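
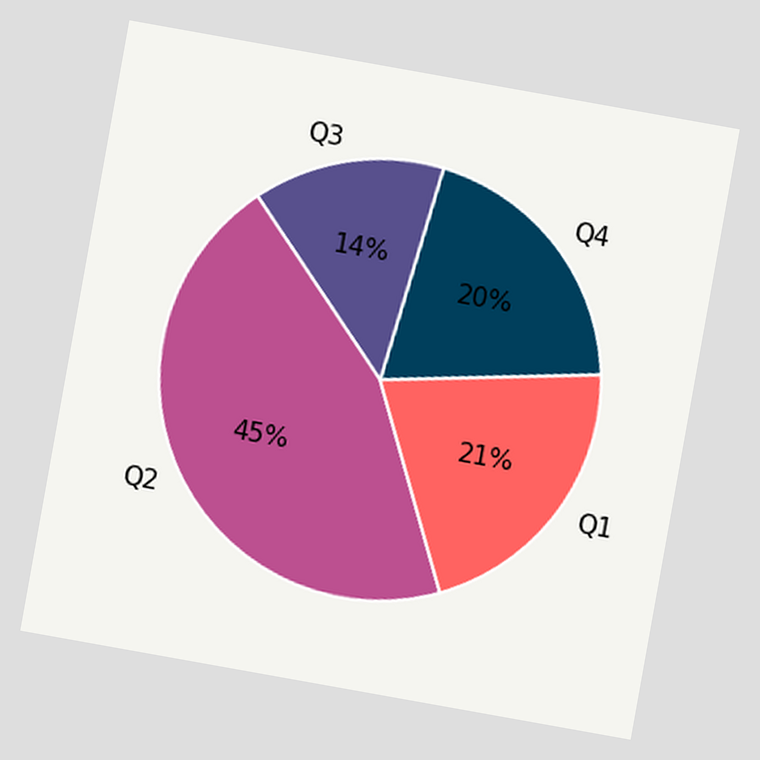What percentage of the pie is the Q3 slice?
14%

The chart is tilted about 10° clockwise. The Q3 slice takes up 14% of the pie.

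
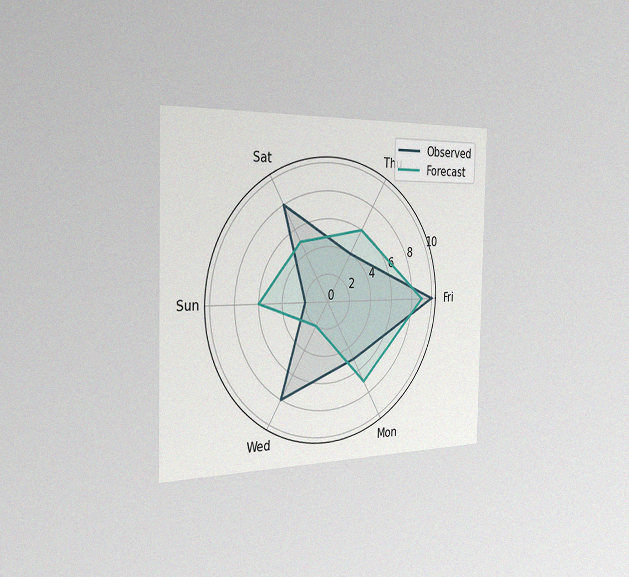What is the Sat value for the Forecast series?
5

The chart is viewed slightly from the left, with some photo noise. On the Sat axis, Forecast reaches 5.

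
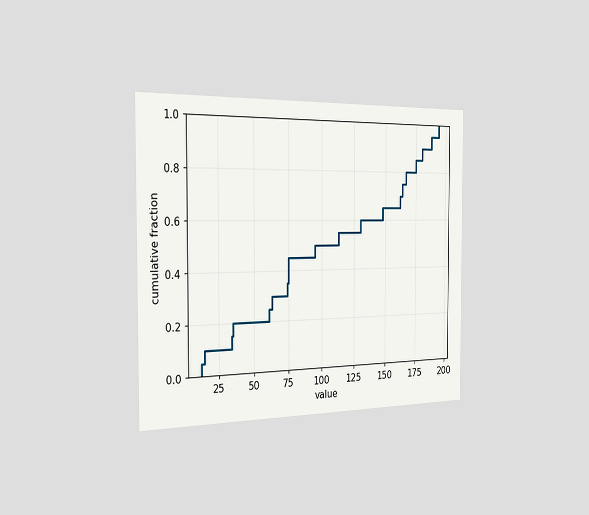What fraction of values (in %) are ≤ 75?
The chart is viewed slightly from the left. At x=75 the ECDF step is at 45%.

45%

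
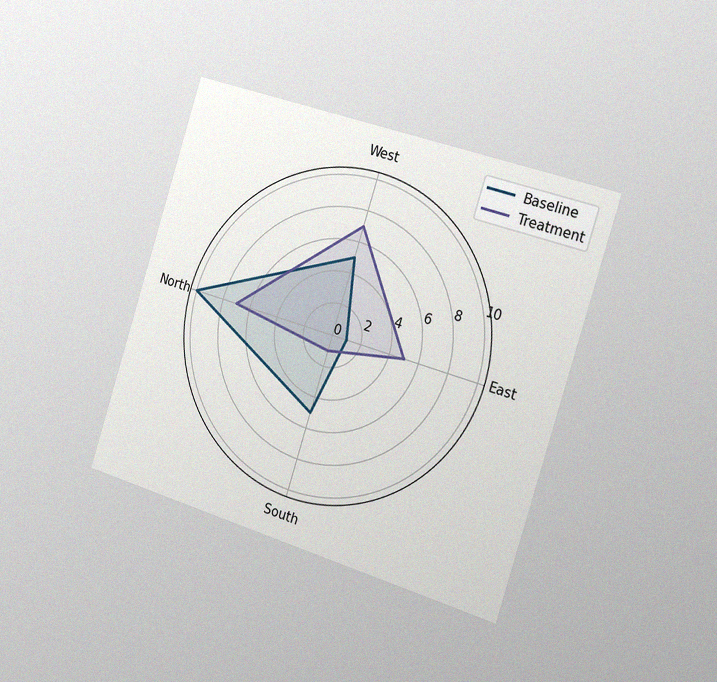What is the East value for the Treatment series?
5

The chart is tilted about 18° clockwise and viewed slightly from the right, with some photo noise. On the East axis, Treatment reaches 5.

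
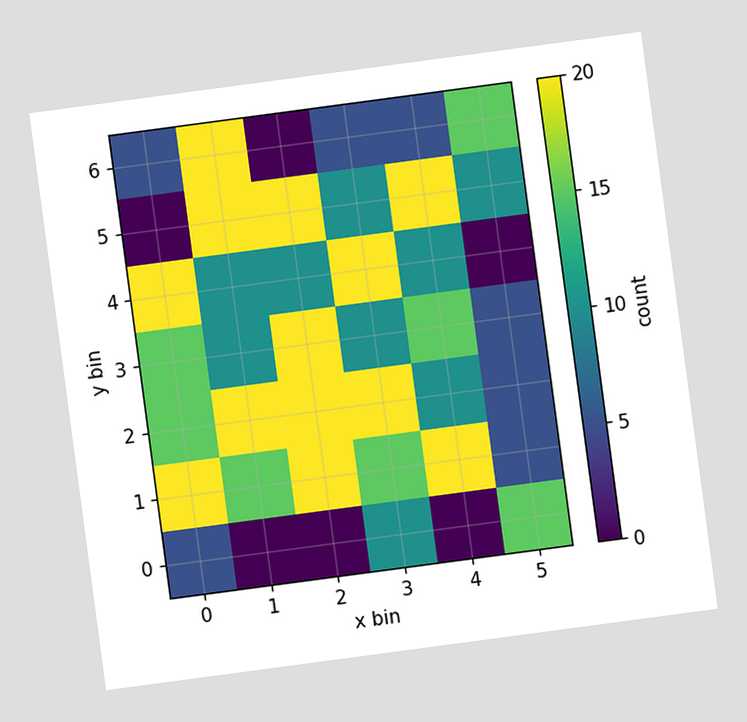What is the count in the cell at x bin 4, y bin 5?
The chart is tilted about 8° counter-clockwise. Matching the cell (4, 5) against the colorbar gives 20.

20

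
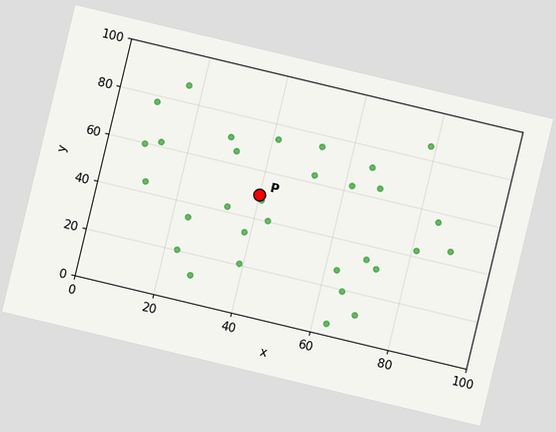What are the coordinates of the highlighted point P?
(40, 50)

The chart is tilted about 13° clockwise. Following the gridlines from P to each axis, P sits at (40, 50).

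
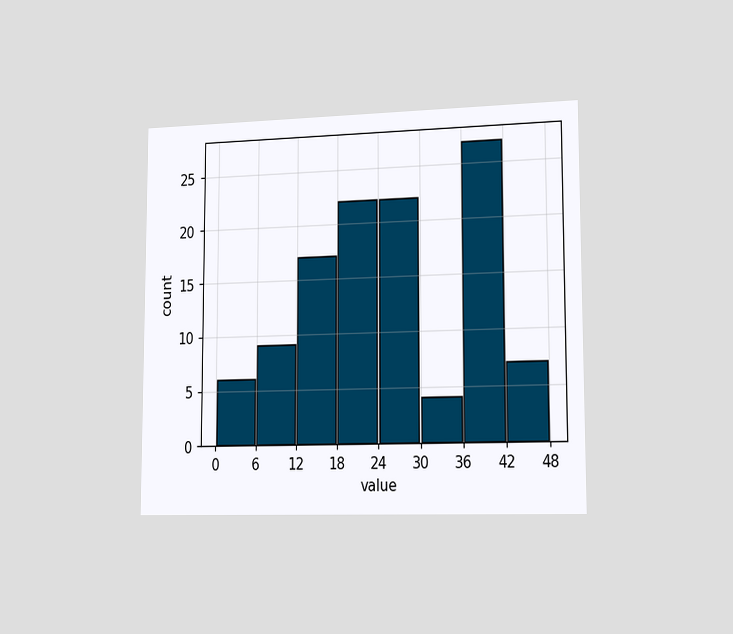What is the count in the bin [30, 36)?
The chart is viewed slightly from the right. The [30, 36) bin has height 4.

4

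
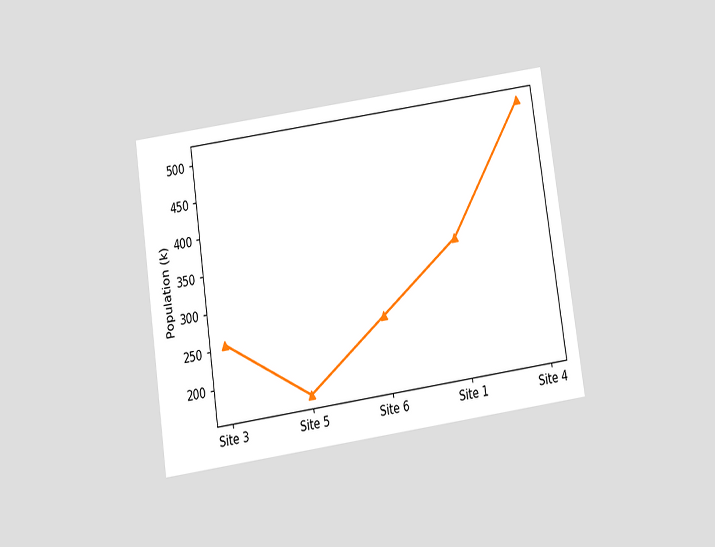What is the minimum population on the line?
The chart is tilted about 8° counter-clockwise and viewed slightly from below. The lowest point is at Site 5, and reading across to the y-axis gives 170k.

170k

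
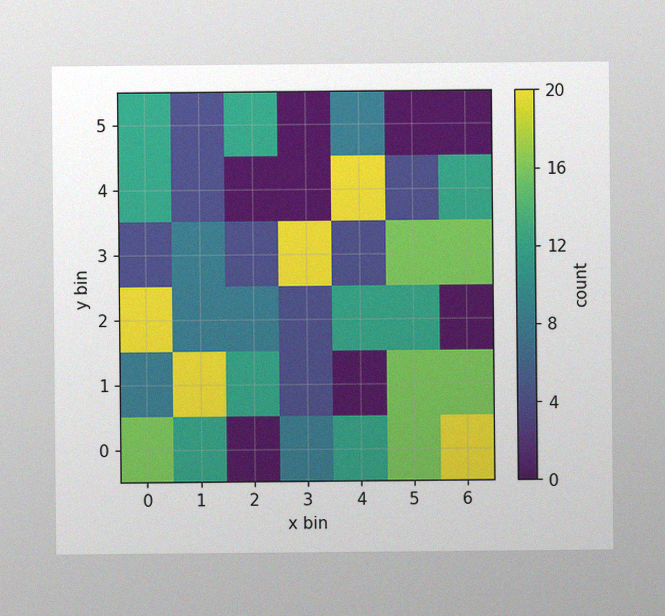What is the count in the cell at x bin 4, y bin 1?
0

The image has some photo noise and uneven lighting. Matching the cell (4, 1) against the colorbar gives 0.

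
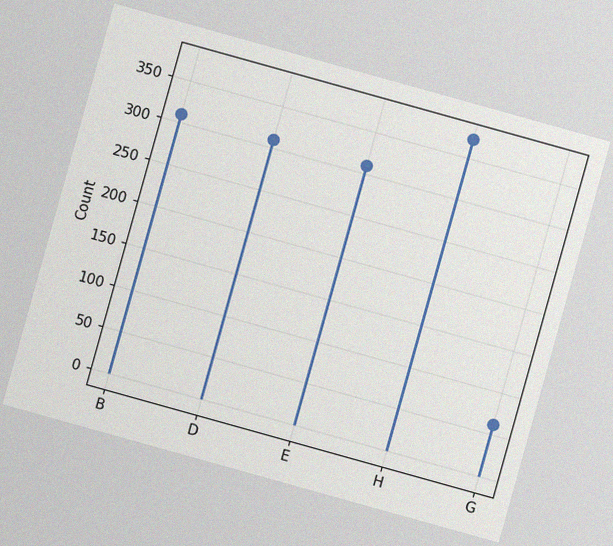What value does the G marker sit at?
62

The chart is tilted about 16° clockwise, with some photo noise. The G marker sits at 62.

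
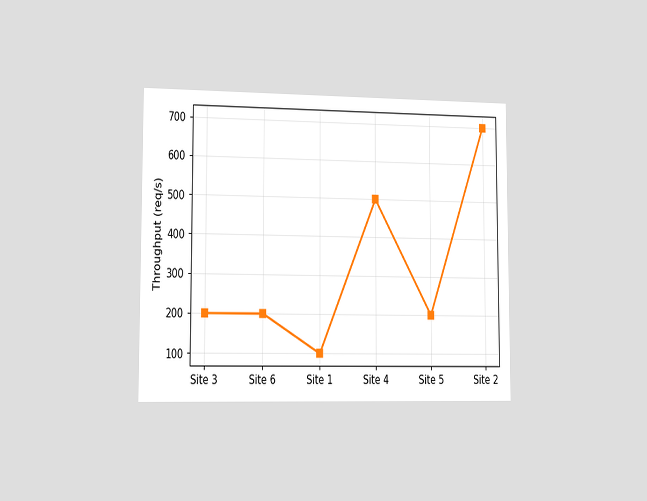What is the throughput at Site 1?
100req/s

The chart is viewed slightly from the left. At Site 1, the line is at 100req/s.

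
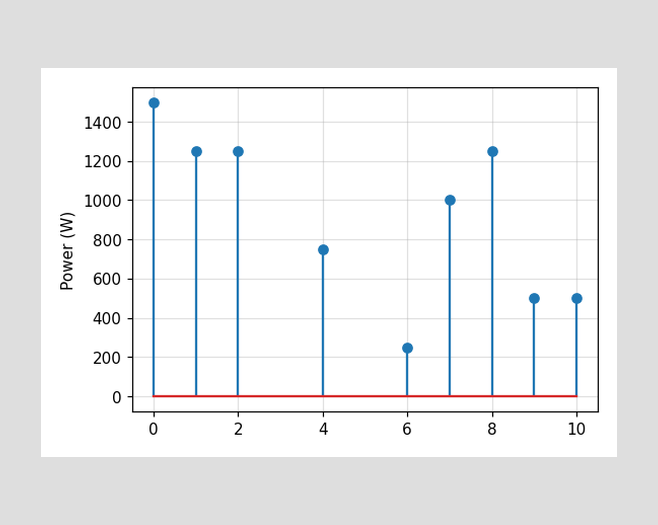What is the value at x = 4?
750W

The stem at x=4 reaches 750W.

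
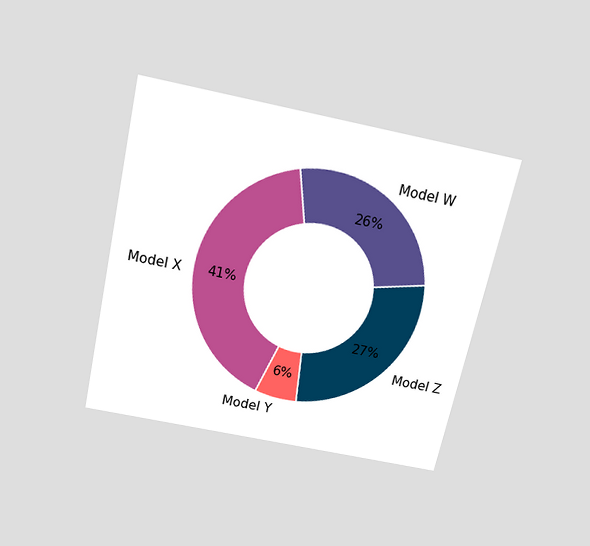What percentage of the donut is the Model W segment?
26%

The chart is tilted about 13° clockwise and viewed slightly from above. The Model W segment takes up 26% of the ring.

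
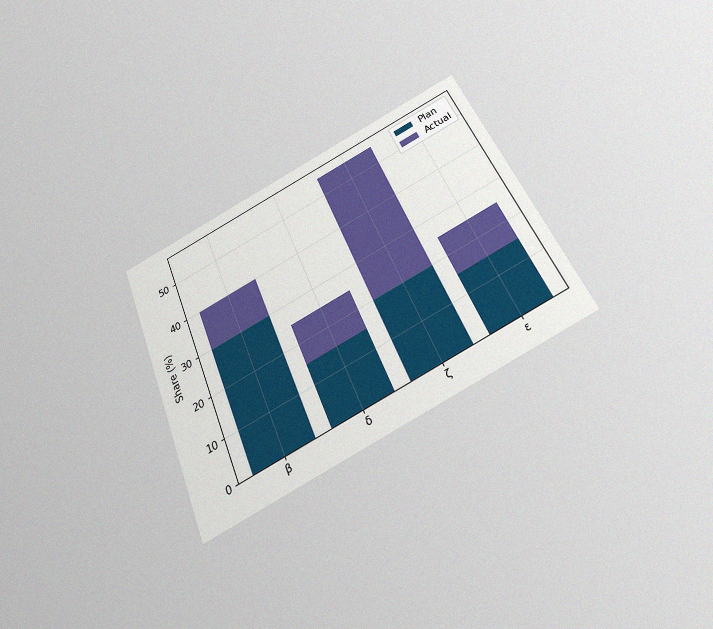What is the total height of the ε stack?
25%

The chart is tilted about 23° counter-clockwise and viewed slightly from below, with some photo noise. The ε stack's top reaches 25% on the y-axis.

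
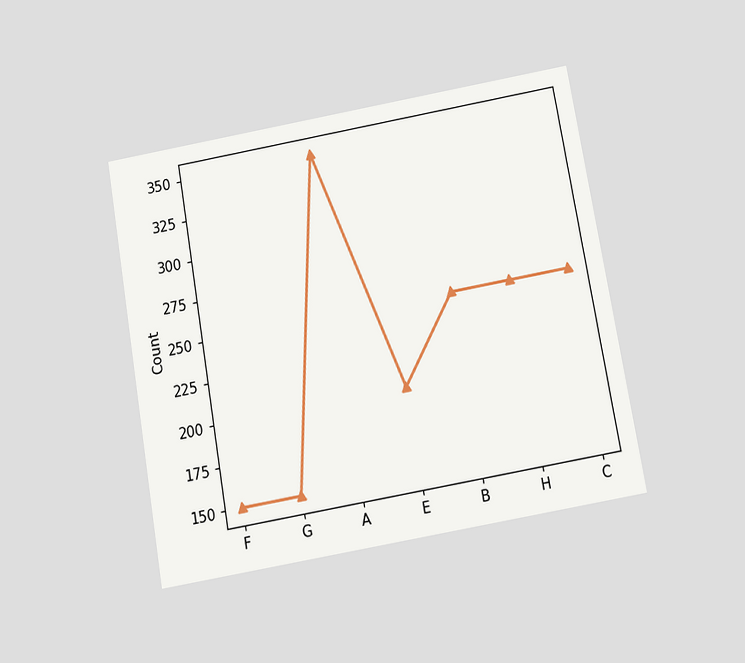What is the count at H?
250

The chart is tilted about 10° counter-clockwise and viewed slightly from below. At H, the line is at 250.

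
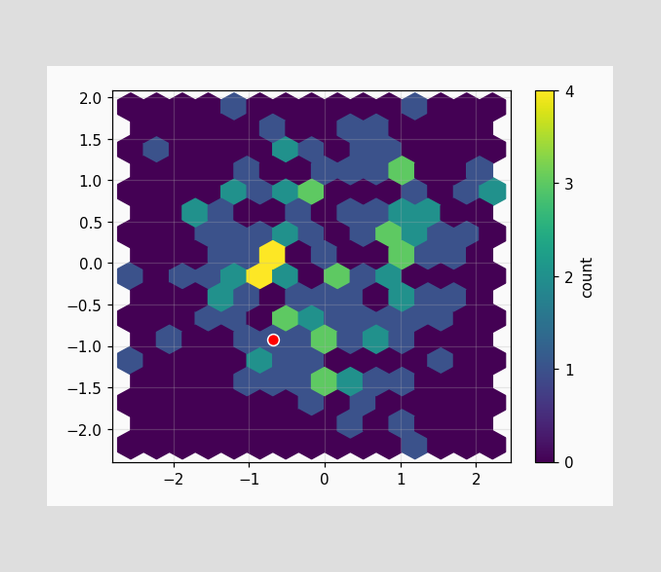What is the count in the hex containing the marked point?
1

The marked hex reads 1 on the colorbar.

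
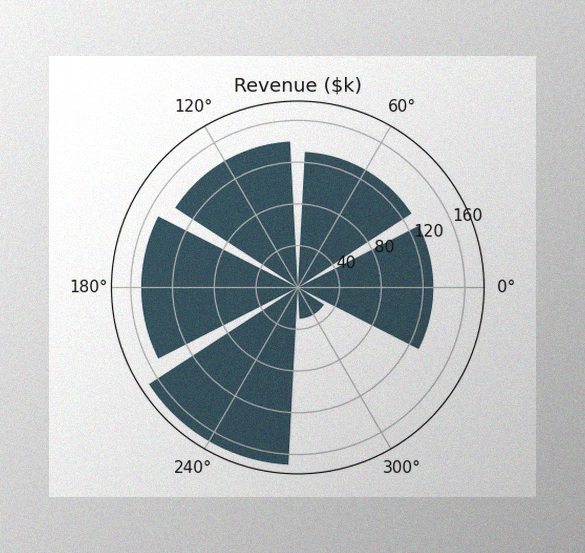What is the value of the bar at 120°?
$140k

The image has some photo noise and uneven lighting. The bar at 120° reaches $140k on the radial axis.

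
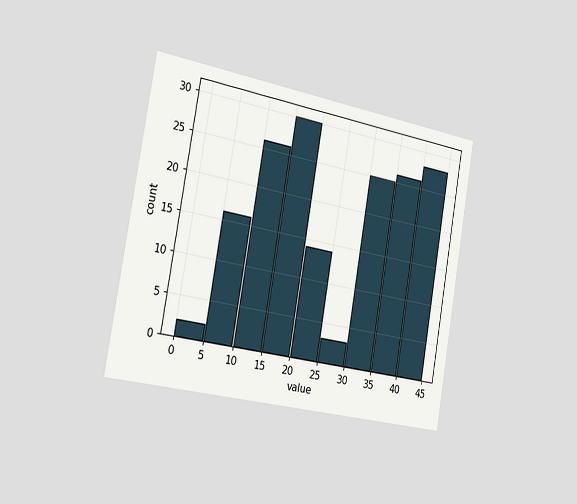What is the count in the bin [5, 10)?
16

The chart is tilted about 10° clockwise and viewed slightly from the left. The [5, 10) bin has height 16.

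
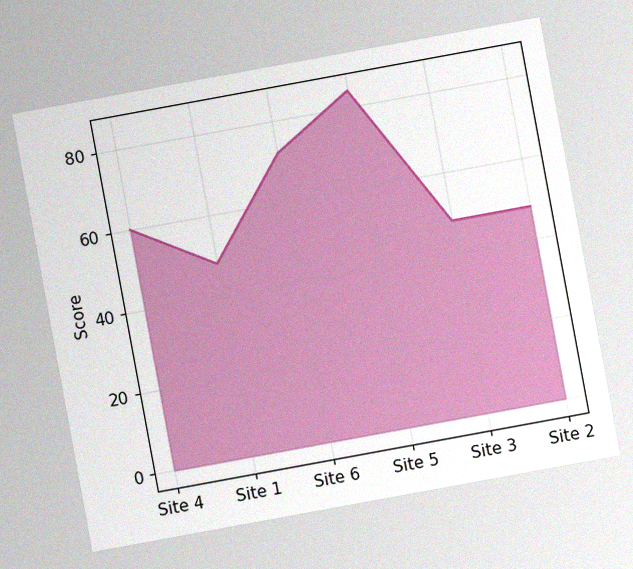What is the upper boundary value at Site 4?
The chart is tilted about 10° counter-clockwise, with some photo noise. At Site 4 the upper boundary is at 60.

60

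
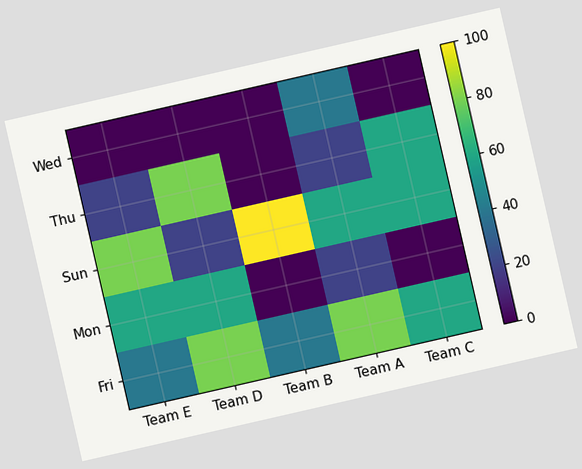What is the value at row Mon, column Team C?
0

The chart is tilted about 13° counter-clockwise. Matching cell (Mon, Team C) against the colorbar gives 0.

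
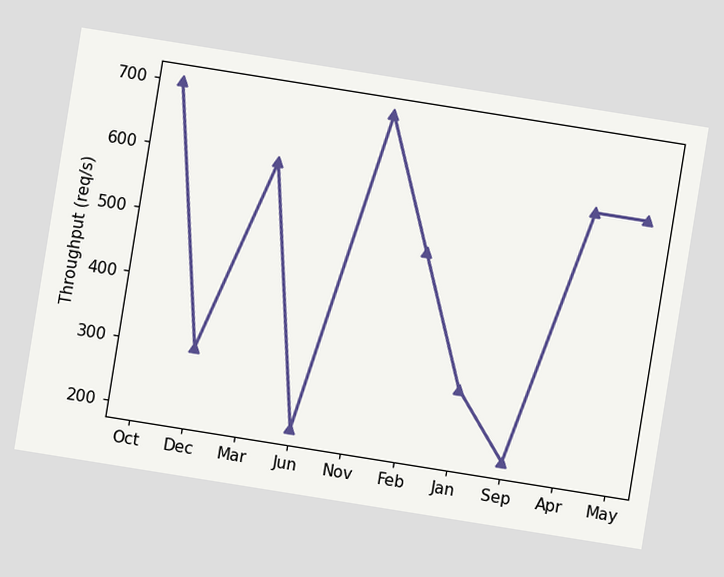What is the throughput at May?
The chart is tilted about 9° clockwise. At May, the line is at 600req/s.

600req/s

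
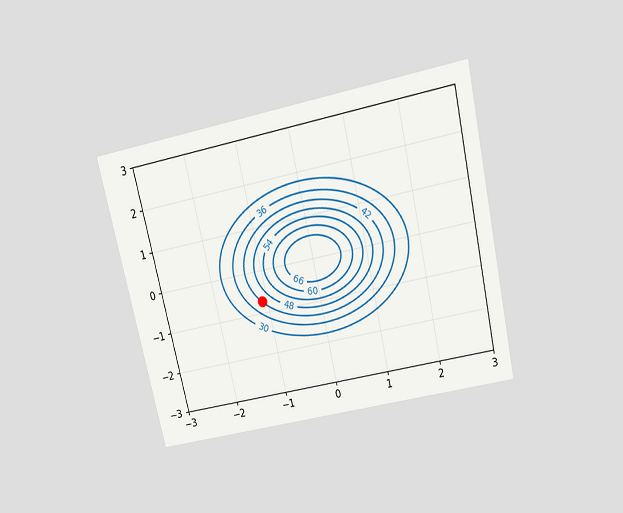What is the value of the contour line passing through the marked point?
42

The chart is tilted about 13° counter-clockwise and viewed slightly from above. The marked point sits on the contour labelled 42.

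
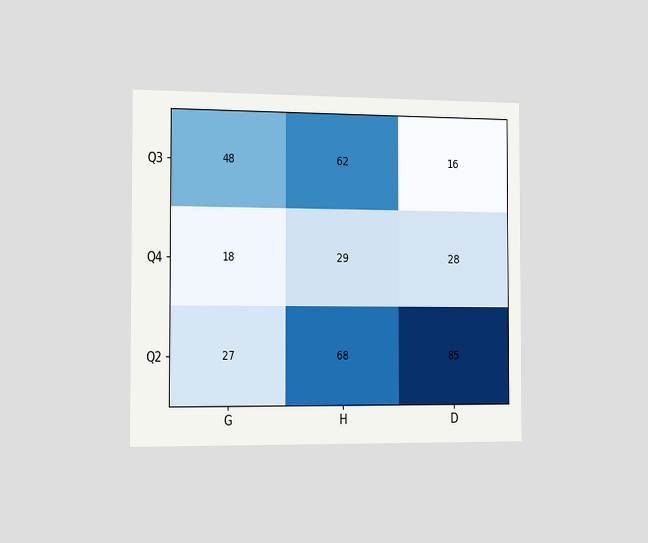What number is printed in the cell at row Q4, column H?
29

The chart is viewed slightly from the left. The (Q4, H) cell reads 29.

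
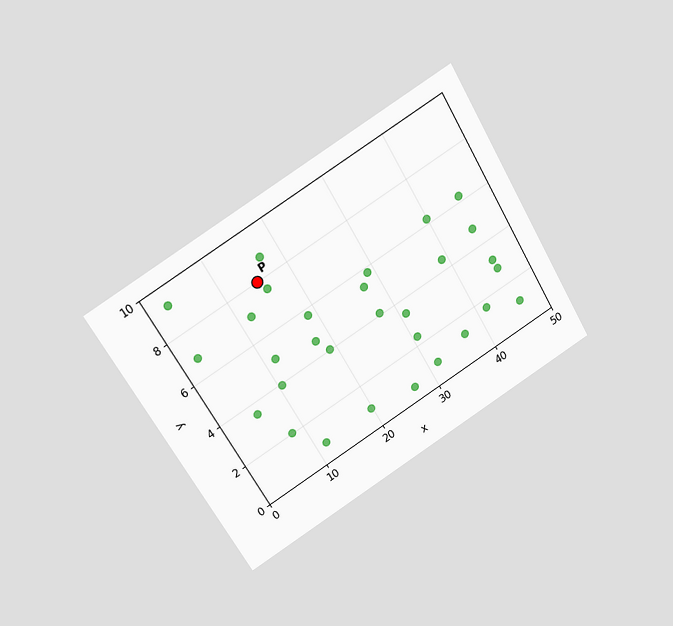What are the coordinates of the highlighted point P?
The chart is tilted about 31° counter-clockwise and viewed slightly from above. Following the gridlines from P to each axis, P sits at (15, 8).

(15, 8)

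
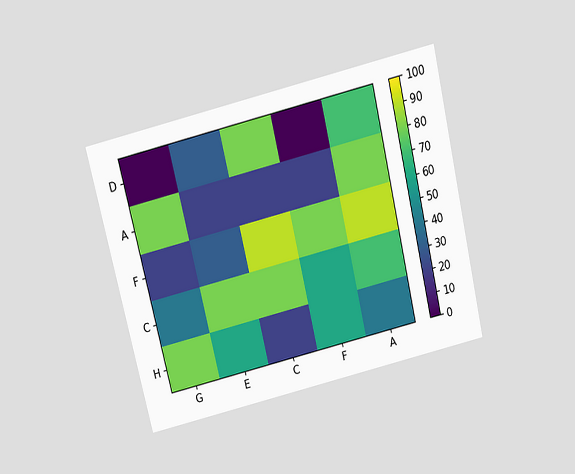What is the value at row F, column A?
The chart is tilted about 14° counter-clockwise and viewed slightly from above. Matching cell (F, A) against the colorbar gives 90.

90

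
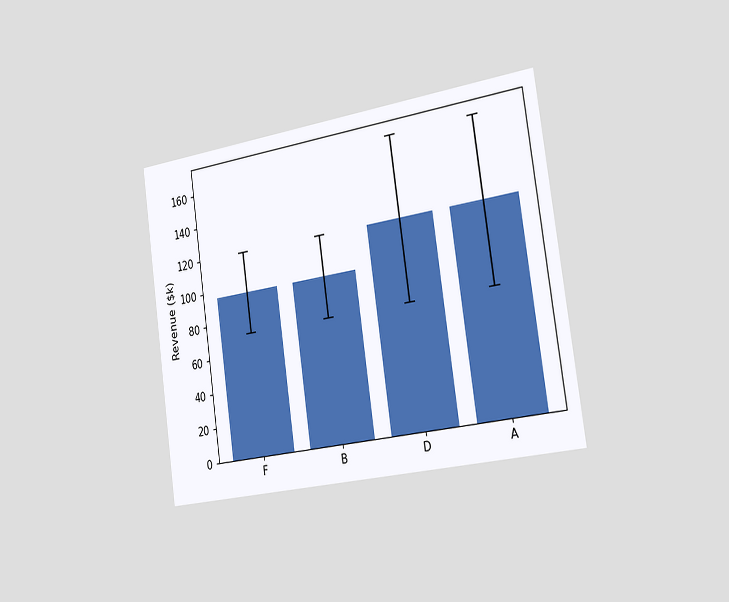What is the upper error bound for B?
The chart is tilted about 8° counter-clockwise and viewed slightly from the right. The B bar's upper whisker reaches $120k.

$120k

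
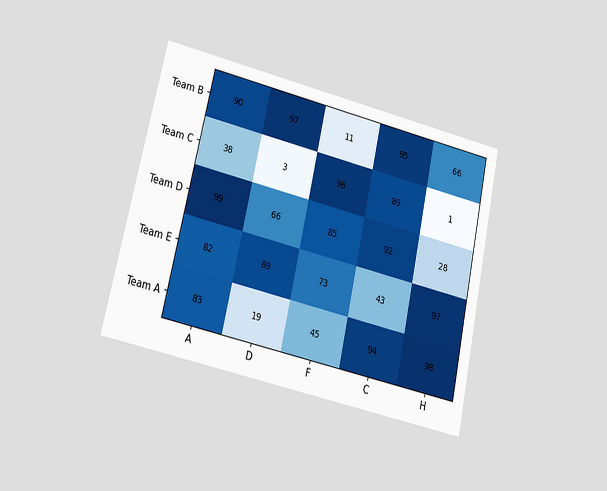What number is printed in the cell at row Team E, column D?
89

The chart is tilted about 13° clockwise and viewed at a slight angle. The (Team E, D) cell reads 89.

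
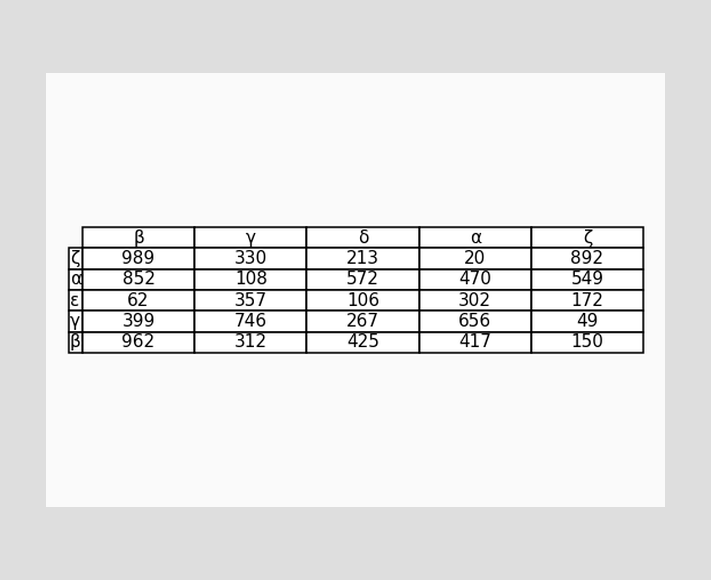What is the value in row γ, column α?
The (γ, α) cell reads 656.

656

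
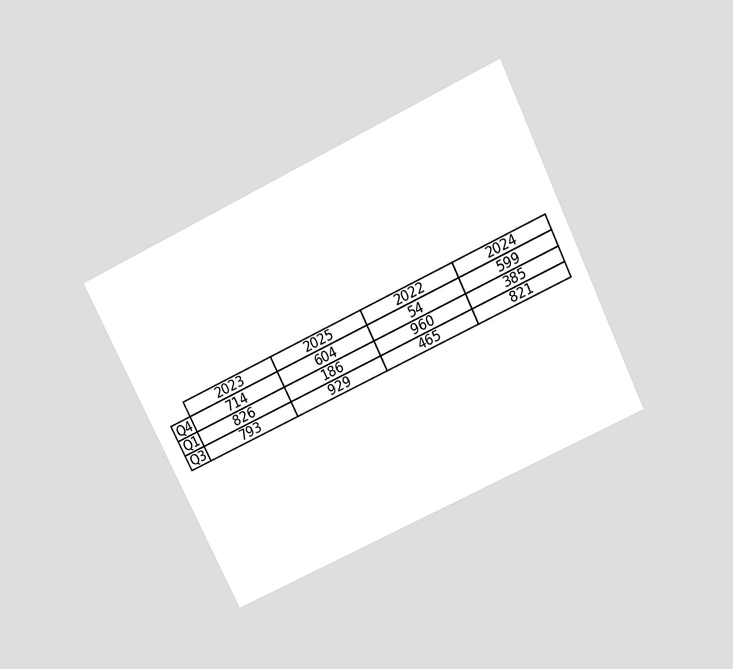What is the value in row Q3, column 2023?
793

The chart is tilted about 26° counter-clockwise and viewed slightly from above. The (Q3, 2023) cell reads 793.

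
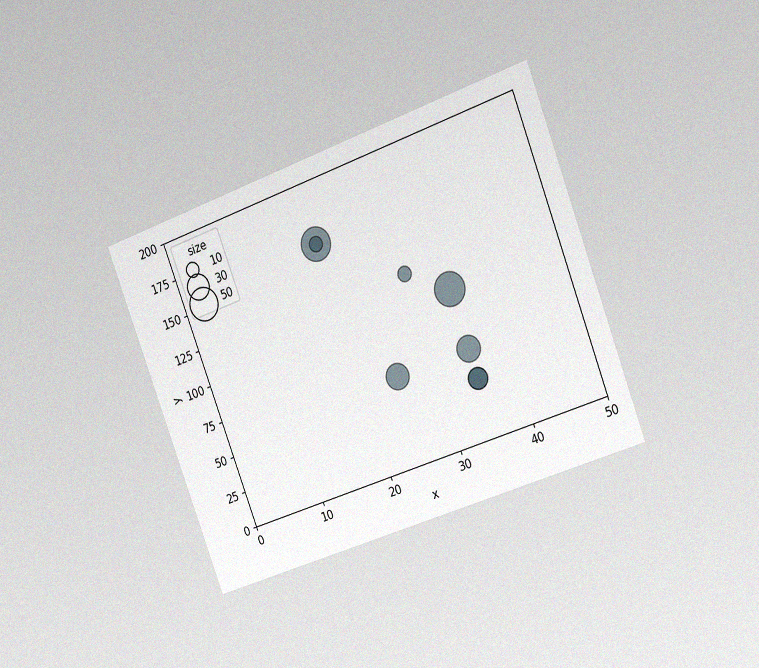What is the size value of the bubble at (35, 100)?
50

The chart is tilted about 20° counter-clockwise and viewed slightly from the right, with some photo noise. Matching the bubble at (35, 100) against the size legend gives 50.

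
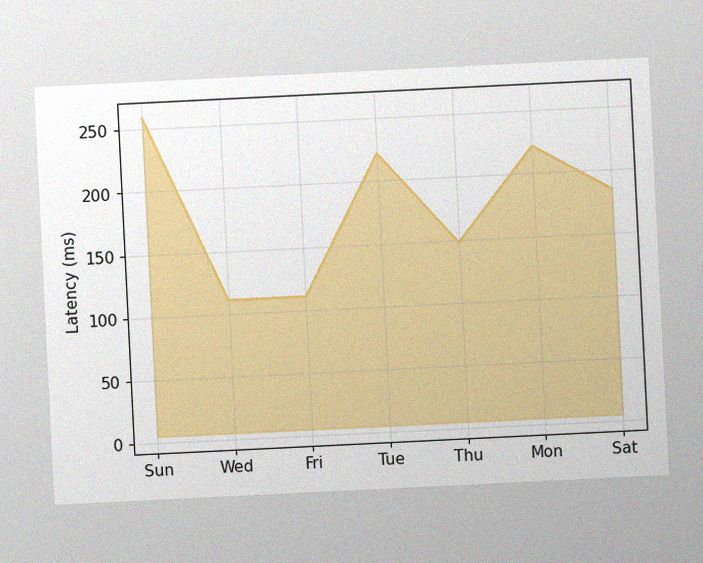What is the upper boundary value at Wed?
111ms

The chart is tilted about 3° counter-clockwise, with some photo noise. At Wed the upper boundary is at 111ms.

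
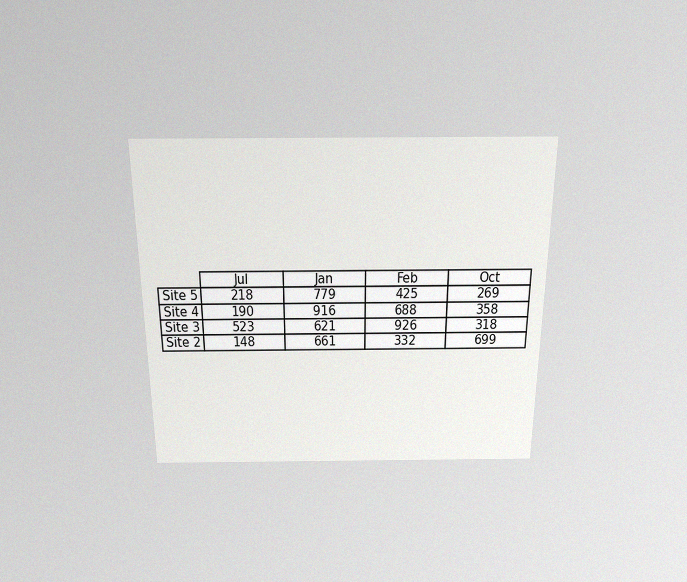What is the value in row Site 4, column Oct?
The chart is viewed slightly from above, with some photo noise. The (Site 4, Oct) cell reads 358.

358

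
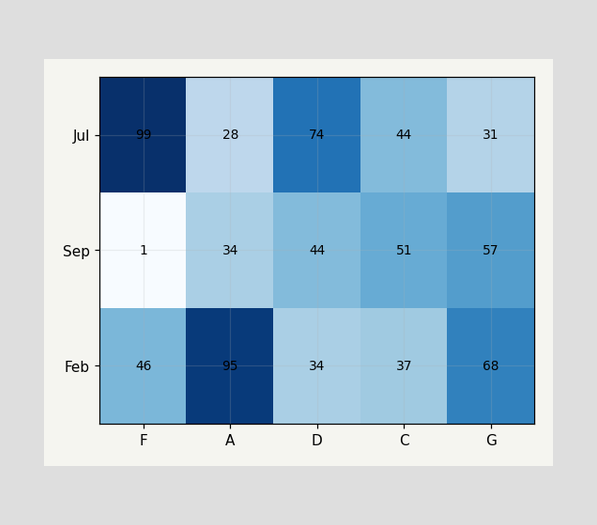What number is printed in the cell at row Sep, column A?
34

The (Sep, A) cell reads 34.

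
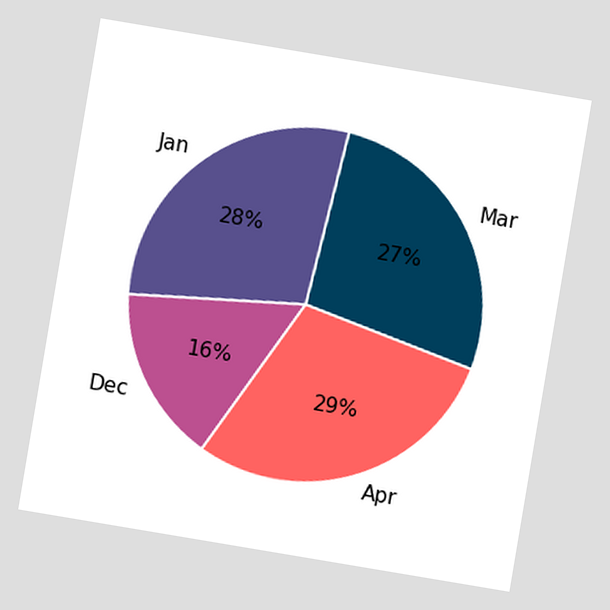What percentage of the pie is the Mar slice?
27%

The chart is tilted about 10° clockwise. The Mar slice takes up 27% of the pie.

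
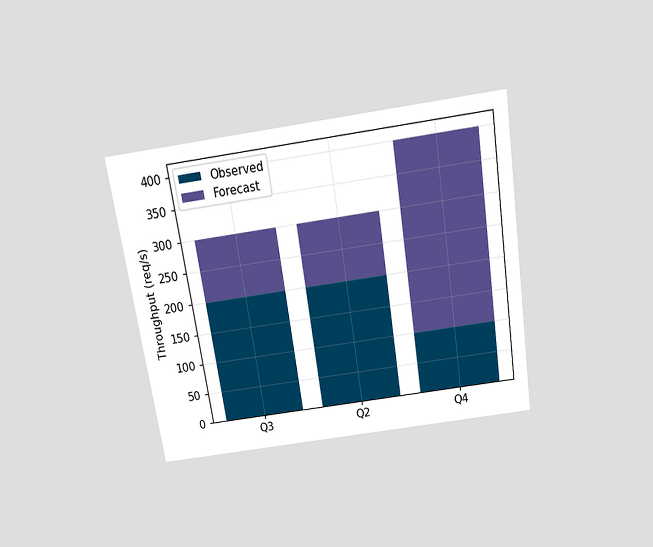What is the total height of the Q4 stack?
The chart is tilted about 9° counter-clockwise and viewed slightly from above. The Q4 stack's top reaches 400req/s on the y-axis.

400req/s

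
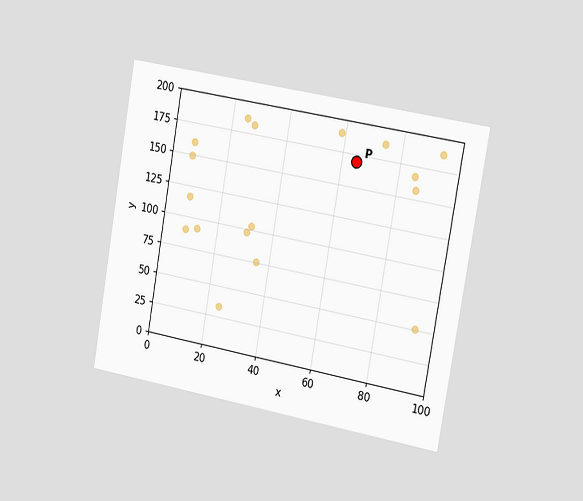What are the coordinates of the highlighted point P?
The chart is tilted about 10° clockwise and viewed slightly from the right. Following the gridlines from P to each axis, P sits at (65, 170).

(65, 170)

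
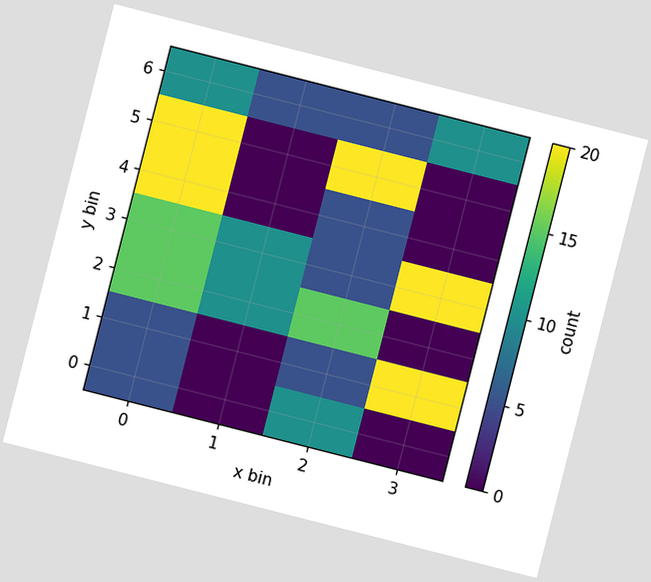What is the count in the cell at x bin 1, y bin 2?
10

The chart is tilted about 14° clockwise. Matching the cell (1, 2) against the colorbar gives 10.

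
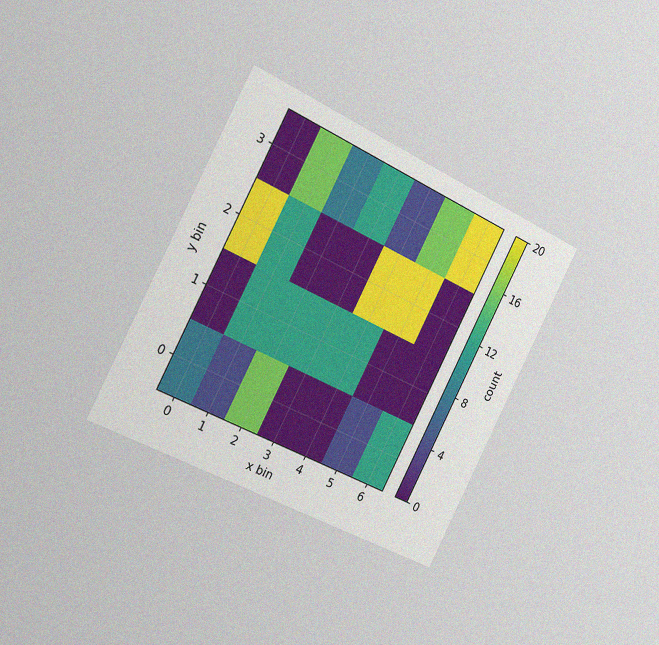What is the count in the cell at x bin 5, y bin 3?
16

The chart is tilted about 27° clockwise and viewed slightly from the left, with some photo noise. Matching the cell (5, 3) against the colorbar gives 16.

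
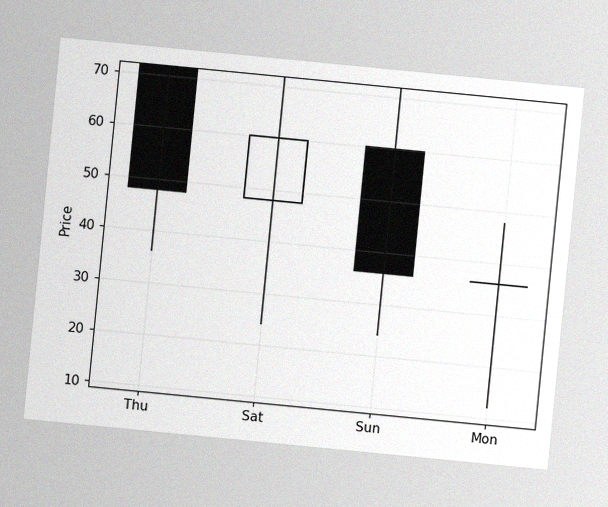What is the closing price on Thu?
The chart is tilted about 6° clockwise, with some photo noise. The Thu candle closes at 48.

48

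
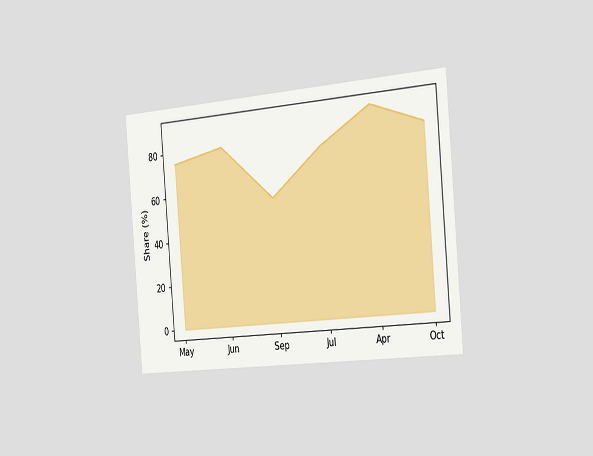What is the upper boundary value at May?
75%

The chart is tilted about 5° counter-clockwise and viewed slightly from the right. At May the upper boundary is at 75%.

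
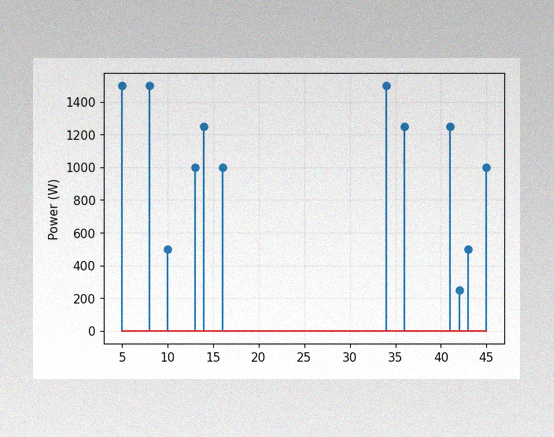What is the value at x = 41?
The image has some photo noise and uneven lighting. The stem at x=41 reaches 1250W.

1250W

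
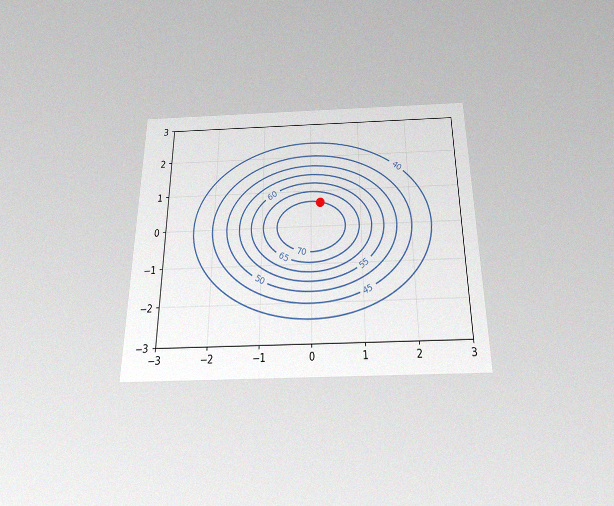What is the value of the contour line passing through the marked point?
The chart is viewed slightly from below, with some photo noise. The marked point sits on the contour labelled 70.

70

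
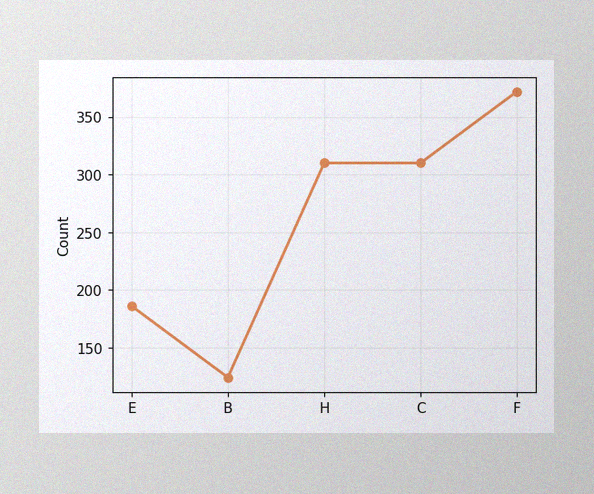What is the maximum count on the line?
372

The image has some photo noise and uneven lighting. The highest point is at F, and reading across to the y-axis gives 372.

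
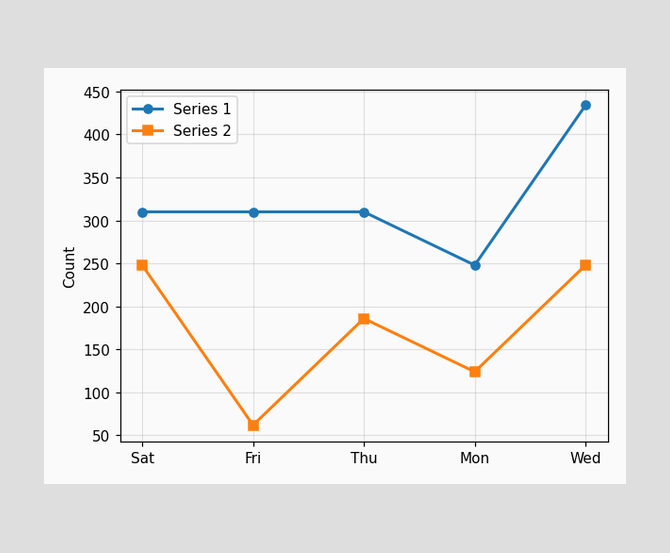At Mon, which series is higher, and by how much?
At Mon, Series 1 sits above the other line by 124.

Series 1, by 124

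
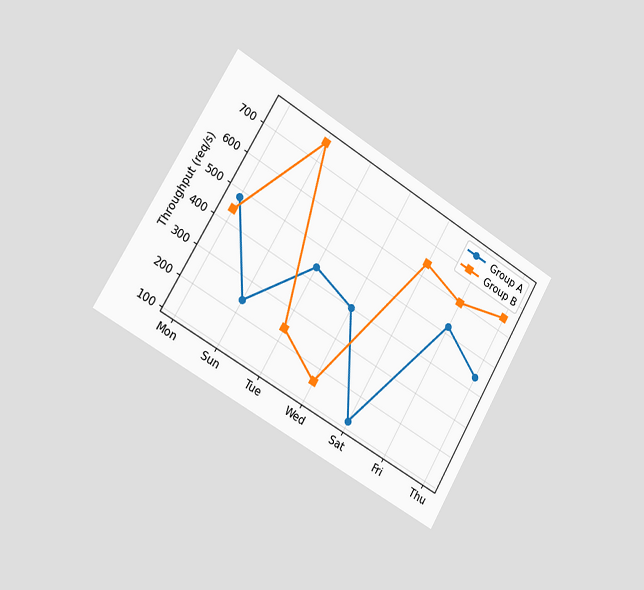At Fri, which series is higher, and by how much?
Group B, by 80req/s

The chart is tilted about 30° clockwise and viewed slightly from the left. At Fri, Group B sits above the other line by 80req/s.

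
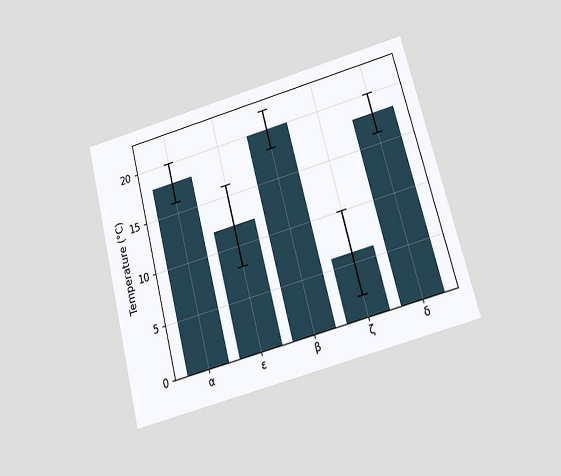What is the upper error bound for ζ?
The chart is tilted about 15° counter-clockwise and viewed slightly from below. The ζ bar's upper whisker reaches 10°C.

10°C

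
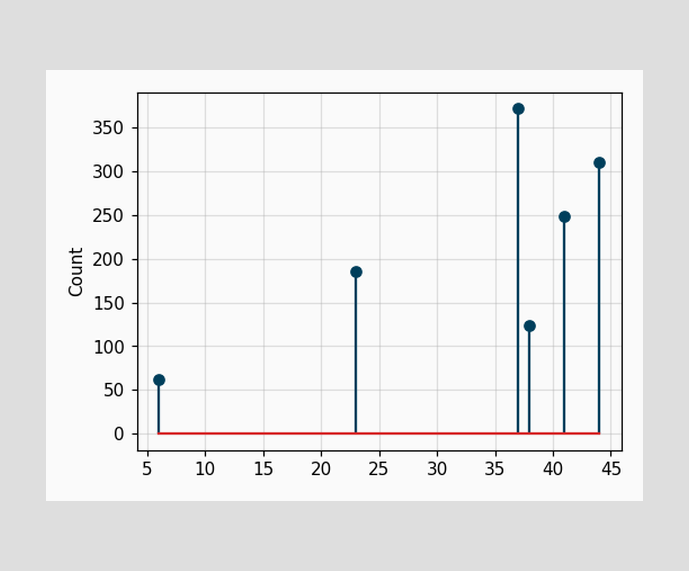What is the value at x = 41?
The stem at x=41 reaches 248.

248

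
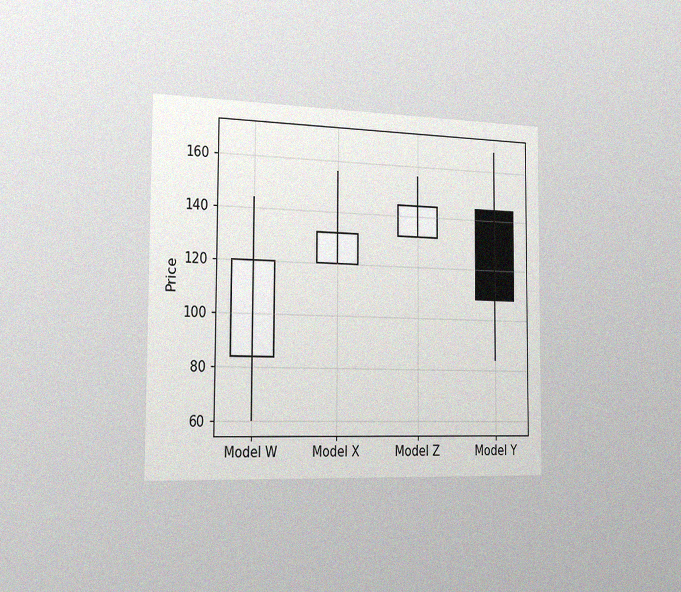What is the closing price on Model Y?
The chart is viewed slightly from the left, with some photo noise. The Model Y candle closes at 108.

108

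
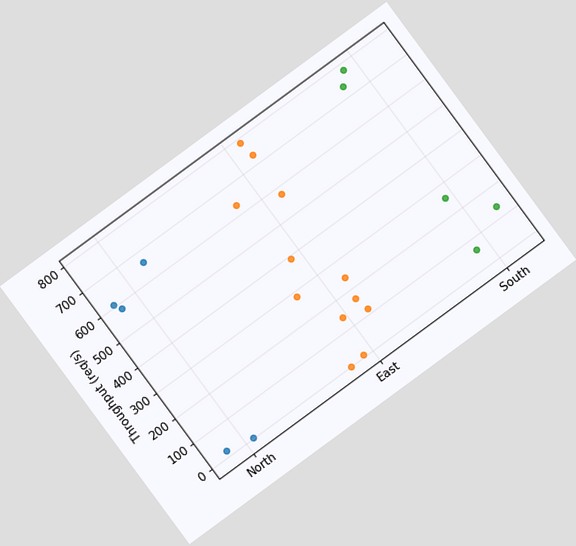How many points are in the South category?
5

The chart is tilted about 36° counter-clockwise. Counting the markers in the South column gives 5.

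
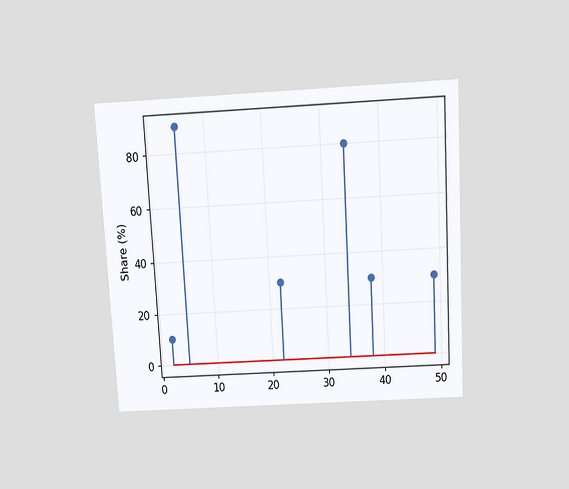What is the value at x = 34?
80%

The chart is tilted about 3° counter-clockwise and viewed slightly from above. The stem at x=34 reaches 80%.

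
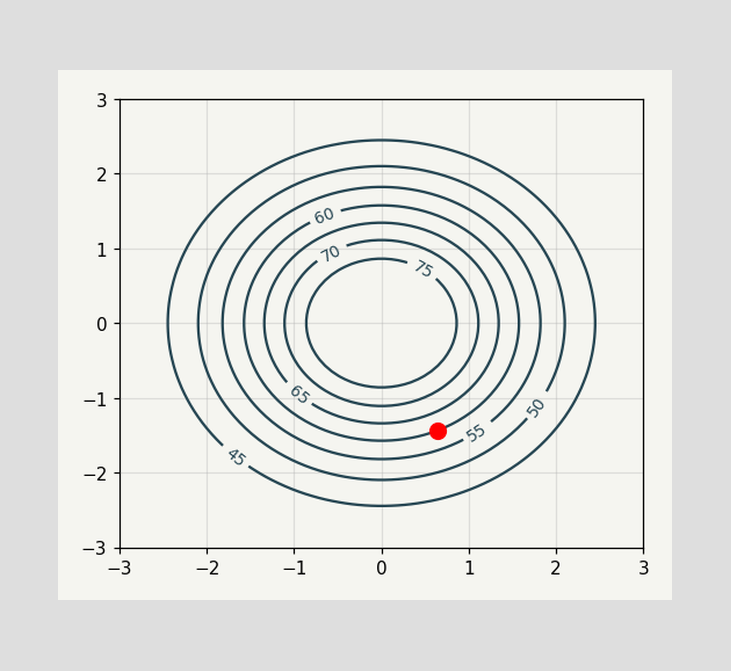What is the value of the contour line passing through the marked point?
The marked point sits on the contour labelled 60.

60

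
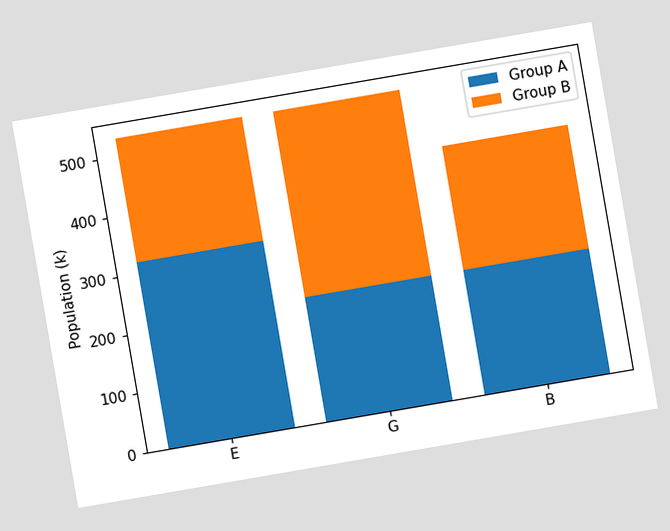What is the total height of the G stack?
The chart is tilted about 10° counter-clockwise. The G stack's top reaches 530k on the y-axis.

530k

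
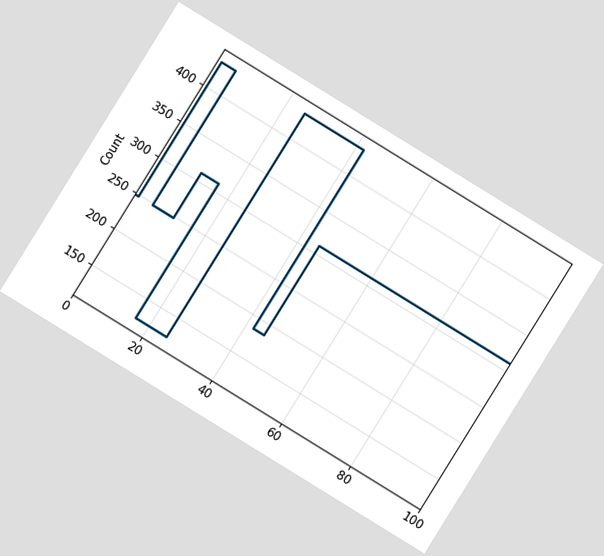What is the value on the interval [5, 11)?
248

The chart is tilted about 32° clockwise. On [5, 11) the step sits at 248.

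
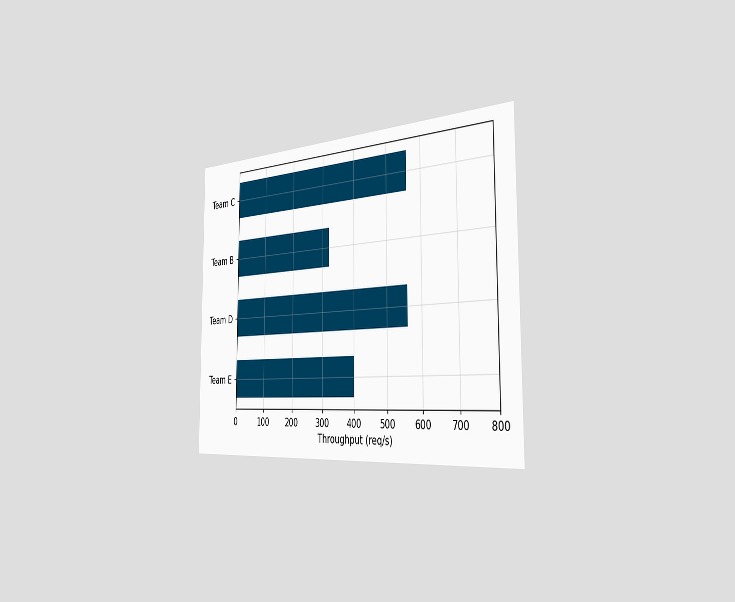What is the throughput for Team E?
400req/s

The chart is viewed slightly from the right. Reading along the chart's x-axis, the Team E bar reaches 400req/s.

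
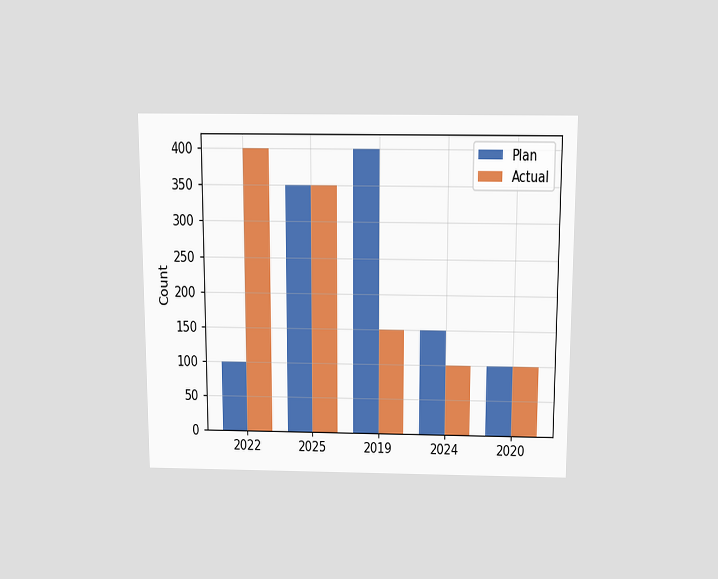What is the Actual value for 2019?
150

The chart is viewed slightly from above. The Actual bar at 2019 reaches 150 on the y-axis.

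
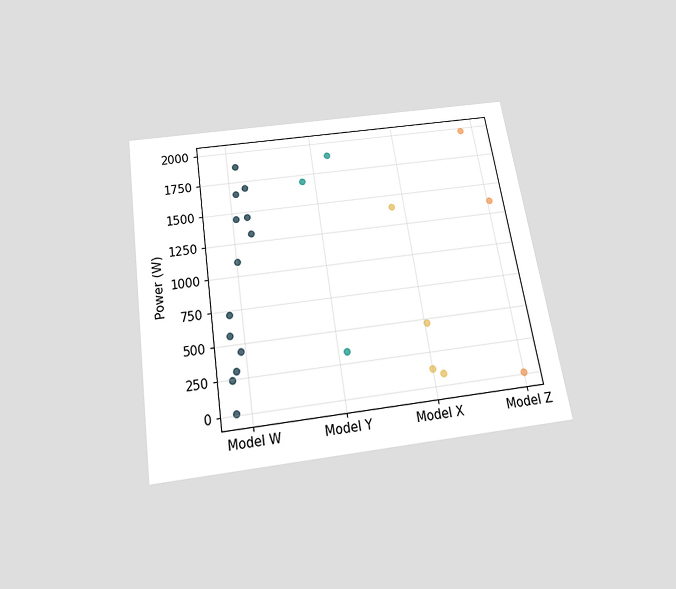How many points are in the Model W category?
13

The chart is tilted about 9° counter-clockwise and viewed slightly from below. Counting the markers in the Model W column gives 13.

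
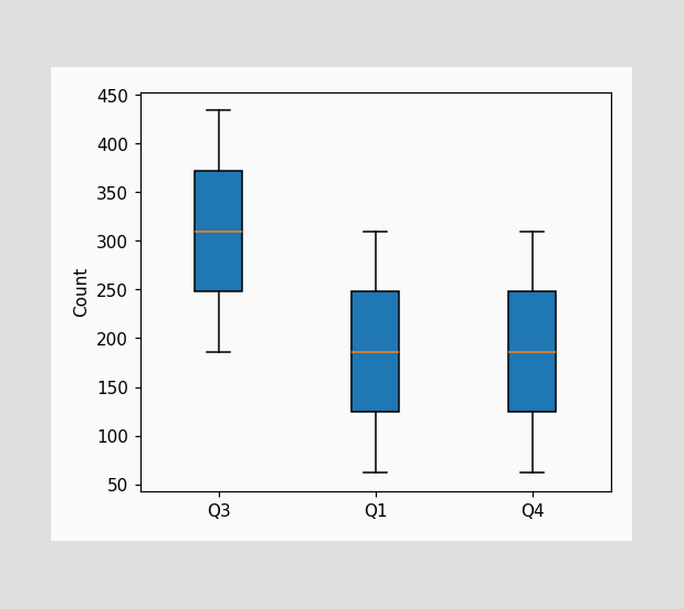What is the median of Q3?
The median line in the Q3 box sits at 310.

310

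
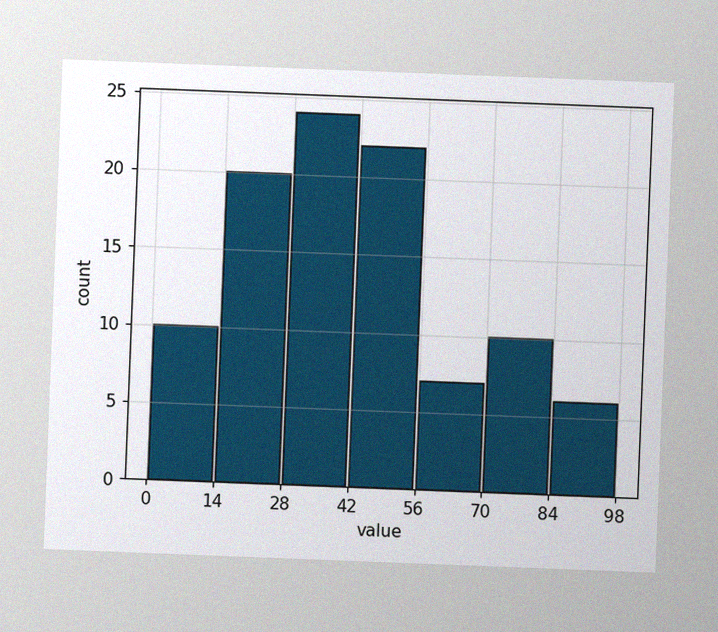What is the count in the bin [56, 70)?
The chart is tilted about 2° clockwise, with some photo noise. The [56, 70) bin has height 7.

7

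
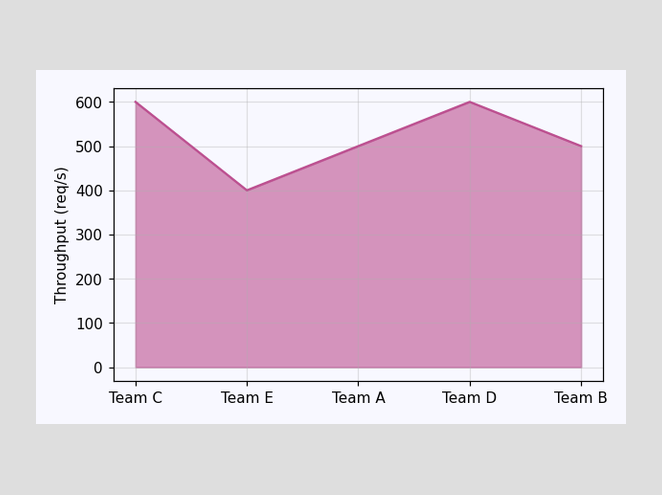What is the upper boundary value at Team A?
At Team A the upper boundary is at 500req/s.

500req/s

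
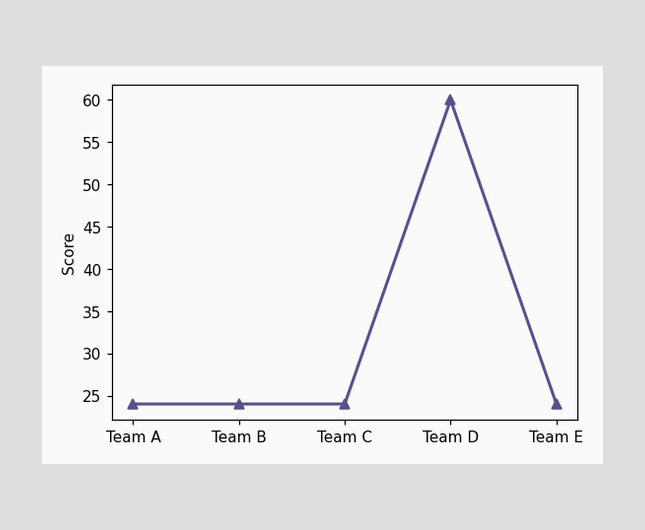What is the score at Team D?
60

At Team D, the line is at 60.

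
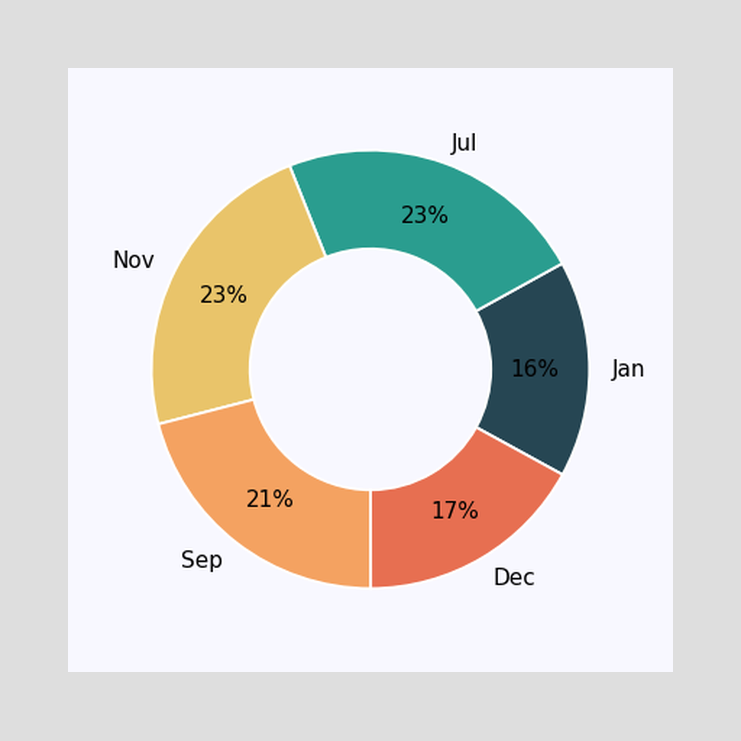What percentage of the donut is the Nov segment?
23%

The Nov segment takes up 23% of the ring.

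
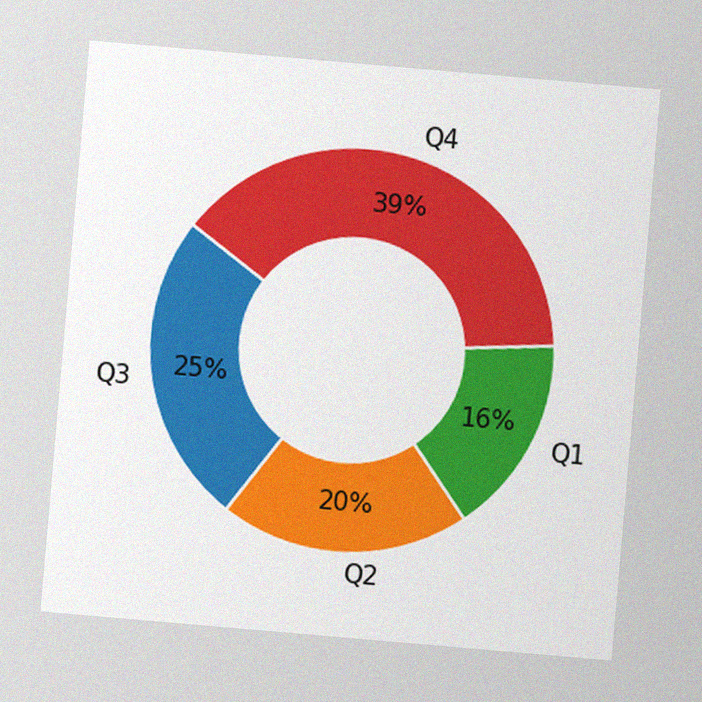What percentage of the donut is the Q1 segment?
The chart is tilted about 5° clockwise, with some photo noise. The Q1 segment takes up 16% of the ring.

16%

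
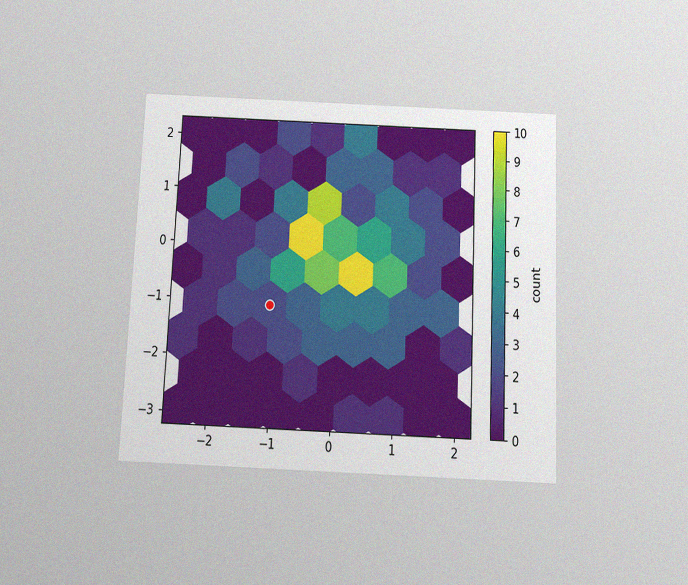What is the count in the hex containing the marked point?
The chart is tilted about 3° clockwise and viewed slightly from below, with some photo noise. The marked hex reads 2 on the colorbar.

2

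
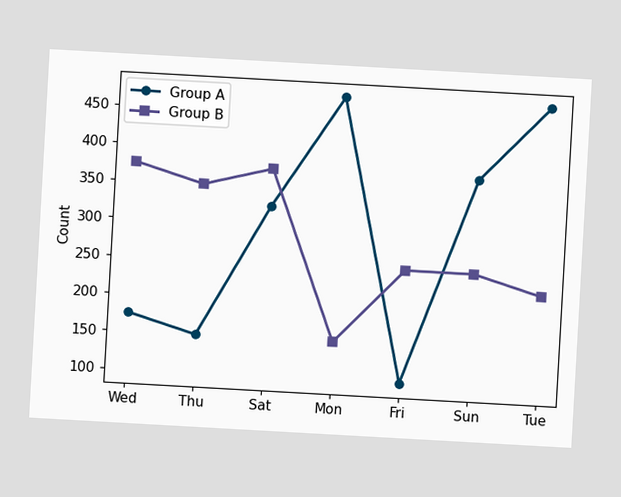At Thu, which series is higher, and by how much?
The chart is tilted about 3° clockwise. At Thu, Group B sits above the other line by 200.

Group B, by 200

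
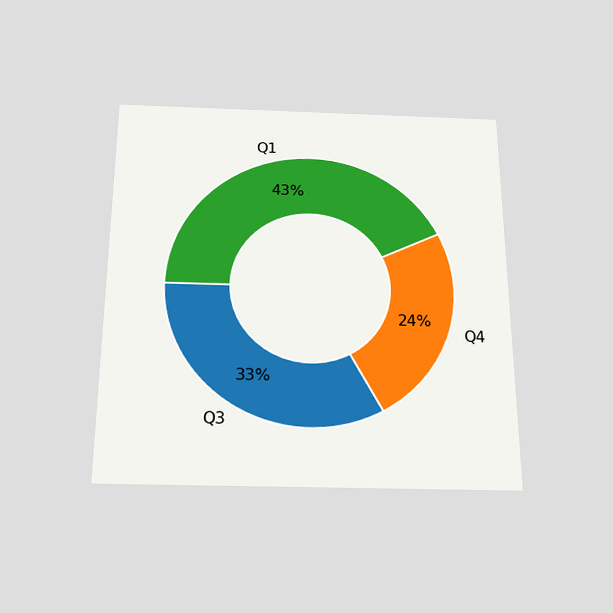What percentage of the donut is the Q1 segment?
43%

The chart is viewed slightly from below. The Q1 segment takes up 43% of the ring.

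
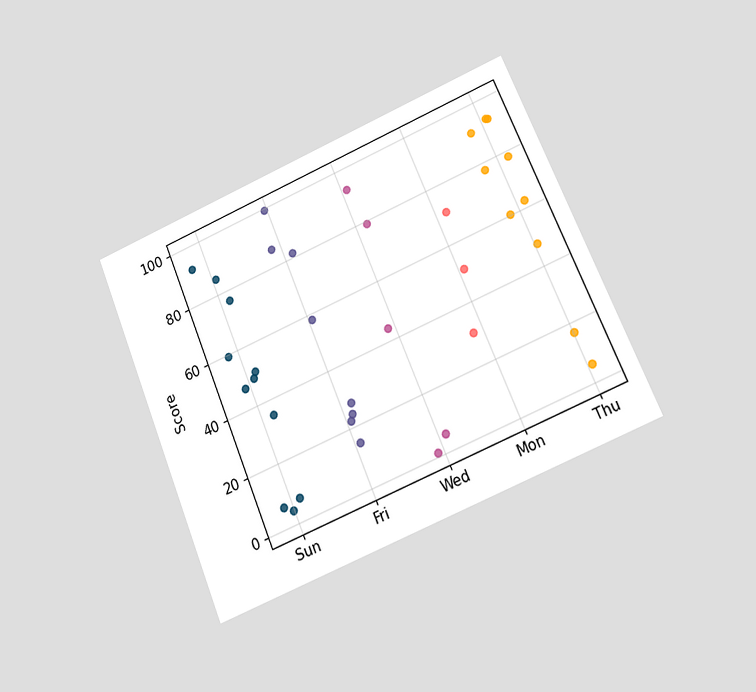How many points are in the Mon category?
The chart is tilted about 23° counter-clockwise and viewed at a slight angle. Counting the markers in the Mon column gives 3.

3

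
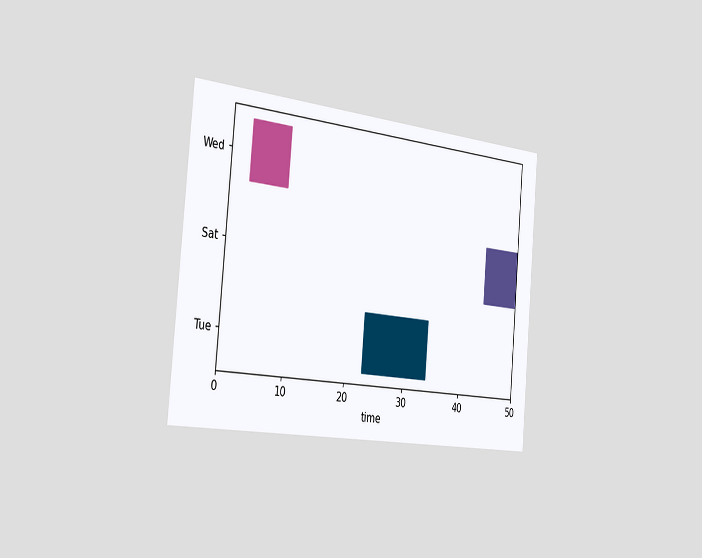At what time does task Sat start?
The chart is tilted about 5° clockwise and viewed slightly from the left. The Sat bar begins at t=44.

44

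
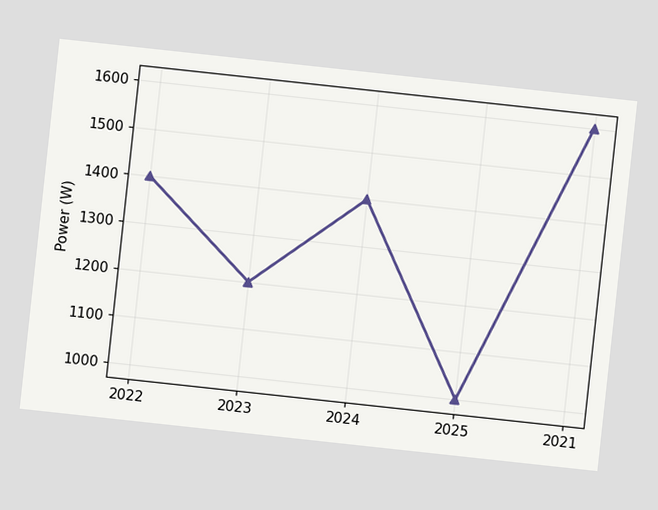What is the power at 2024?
1400W

The chart is tilted about 6° clockwise. At 2024, the line is at 1400W.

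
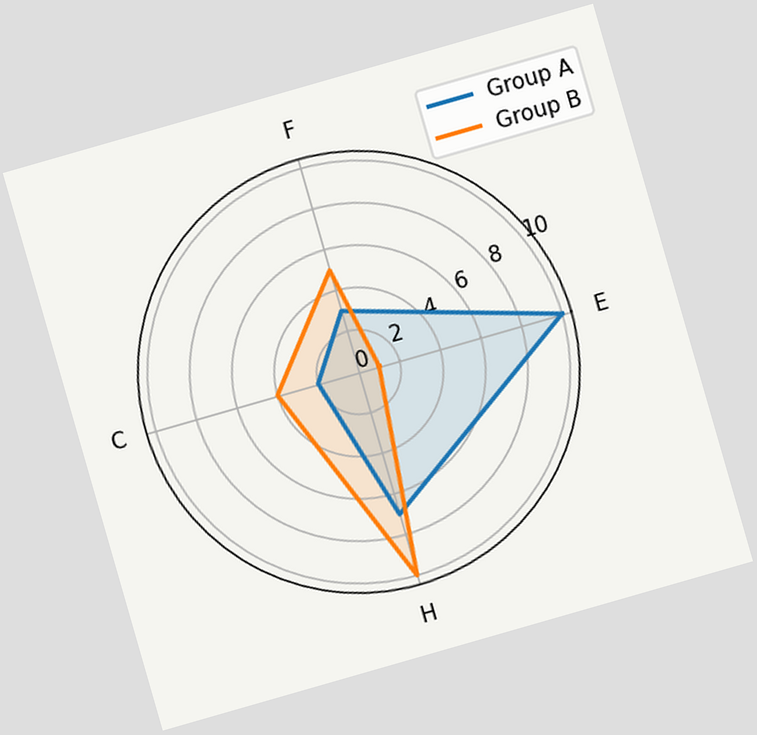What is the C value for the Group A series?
The chart is tilted about 16° counter-clockwise. On the C axis, Group A reaches 2.

2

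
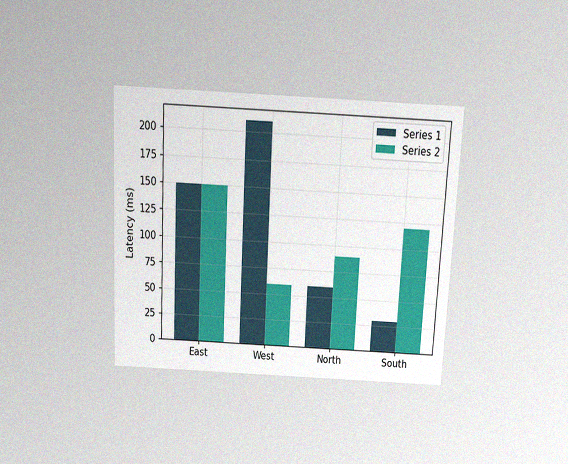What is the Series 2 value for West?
The chart is tilted about 3° clockwise and viewed slightly from above, with some photo noise. The Series 2 bar at West reaches 60ms on the y-axis.

60ms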